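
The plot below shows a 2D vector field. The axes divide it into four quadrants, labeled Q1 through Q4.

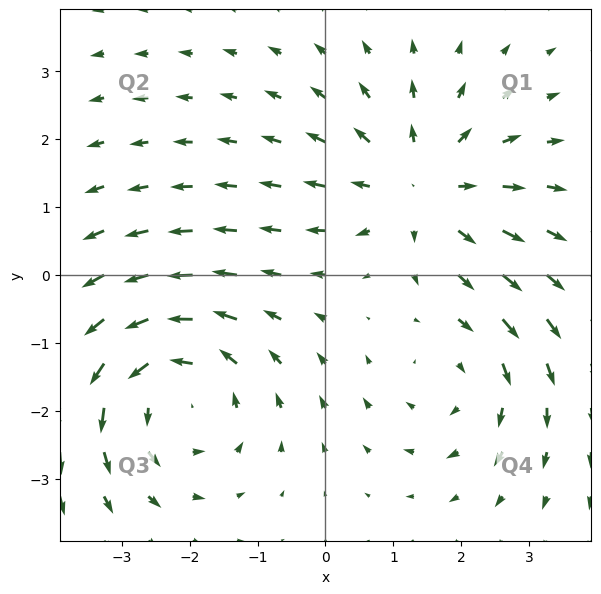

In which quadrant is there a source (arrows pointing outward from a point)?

Q1

The source sits at approximately (1.4, 1.3), which lies in quadrant Q1. The divergence there is about +3, positive as expected for a source.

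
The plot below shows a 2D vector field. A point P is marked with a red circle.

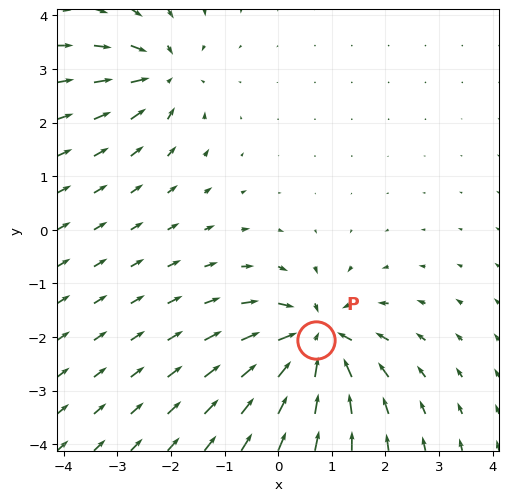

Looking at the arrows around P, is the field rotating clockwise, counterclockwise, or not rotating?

Near P at (0.7, -2.1) the arrows show no circulation. The curl there is ≈0.

not rotating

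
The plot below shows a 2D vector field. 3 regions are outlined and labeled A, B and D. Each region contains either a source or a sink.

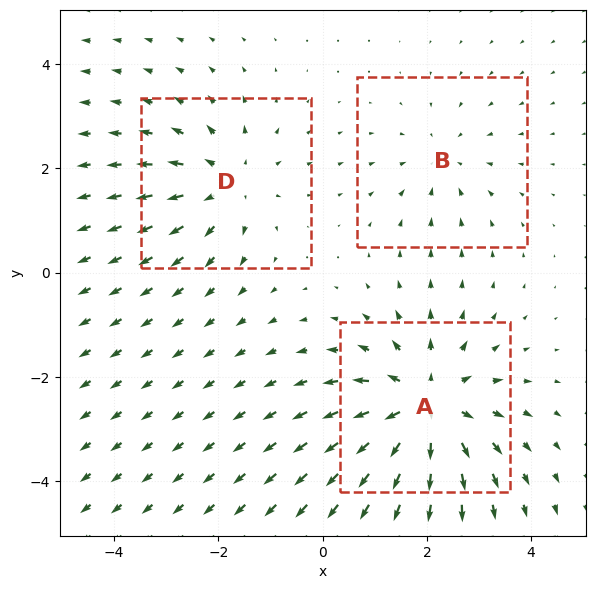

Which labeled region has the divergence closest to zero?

B

Divergence at each region's feature centre — A: about +5, B: about -2, D: about +3. Region B is closest to zero.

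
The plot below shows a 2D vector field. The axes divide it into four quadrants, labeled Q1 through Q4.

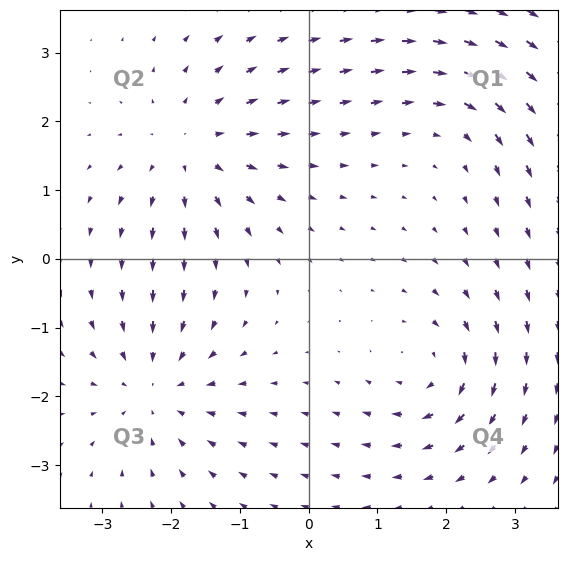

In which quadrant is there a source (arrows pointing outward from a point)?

The source sits at approximately (-1.7, 1.6), which lies in quadrant Q2. The divergence there is about +4, positive as expected for a source.

Q2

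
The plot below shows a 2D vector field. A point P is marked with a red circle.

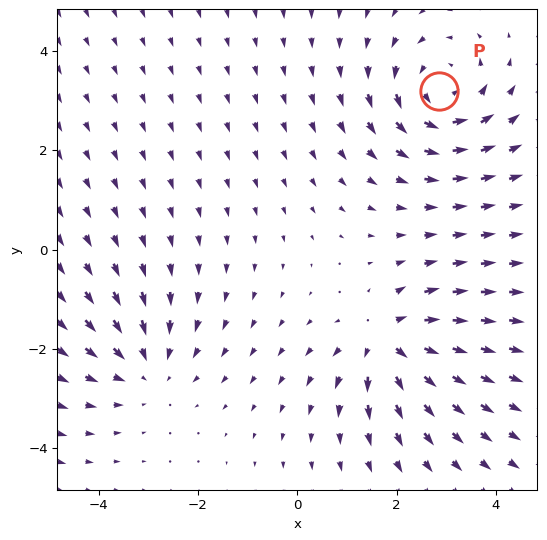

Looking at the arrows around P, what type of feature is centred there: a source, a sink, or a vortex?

vortex

At P (2.9, 3.2) the arrows circulate counterclockwise. Divergence ≈0, curl about +4 — near-zero divergence with nonzero curl is a vortex.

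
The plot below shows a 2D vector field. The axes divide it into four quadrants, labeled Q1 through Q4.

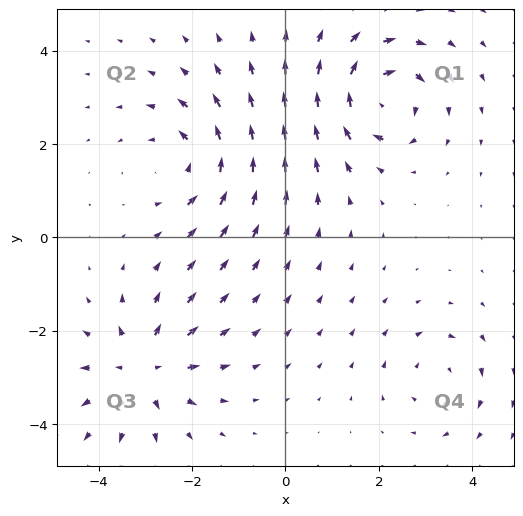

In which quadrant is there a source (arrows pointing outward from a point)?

Q3

The source sits at approximately (-3.1, -2.8), which lies in quadrant Q3. The divergence there is about +5, positive as expected for a source.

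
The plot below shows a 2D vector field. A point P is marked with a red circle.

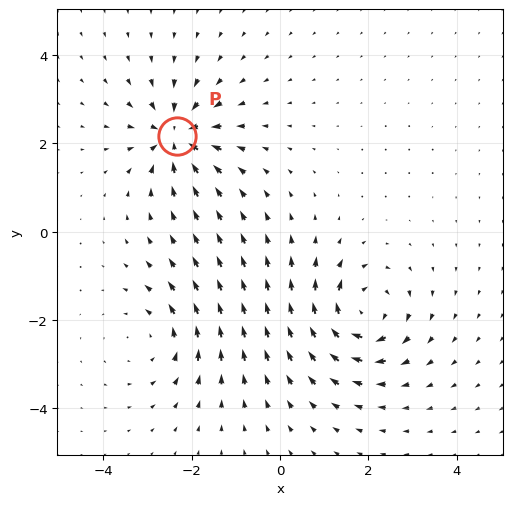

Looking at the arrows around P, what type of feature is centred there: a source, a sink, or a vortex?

sink

At P (-2.3, 2.2) the arrows converge inward. Divergence about -6, curl ≈0 — negative divergence with near-zero curl is a sink.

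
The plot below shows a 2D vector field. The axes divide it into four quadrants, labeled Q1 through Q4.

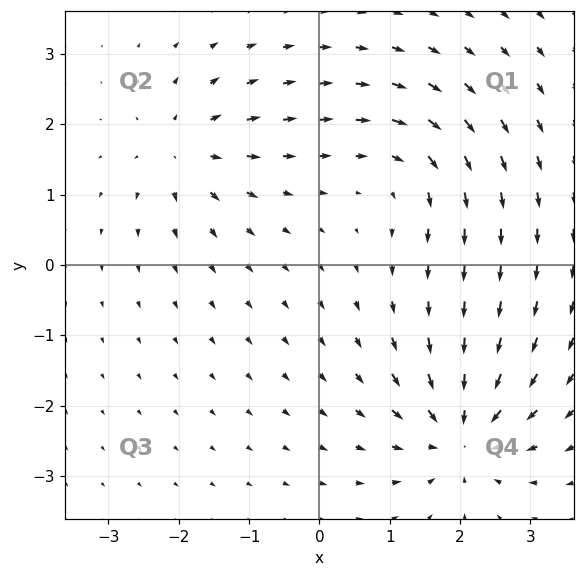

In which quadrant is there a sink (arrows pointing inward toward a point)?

The sink sits at approximately (2.0, -2.4), which lies in quadrant Q4. The divergence there is about -6, negative as expected for a sink.

Q4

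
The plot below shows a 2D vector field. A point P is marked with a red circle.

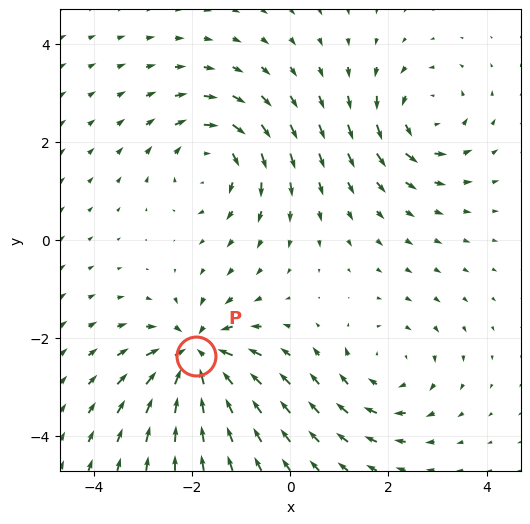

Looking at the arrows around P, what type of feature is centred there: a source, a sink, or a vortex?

sink

At P (-1.9, -2.4) the arrows converge inward. Divergence about -7, curl ≈0 — negative divergence with near-zero curl is a sink.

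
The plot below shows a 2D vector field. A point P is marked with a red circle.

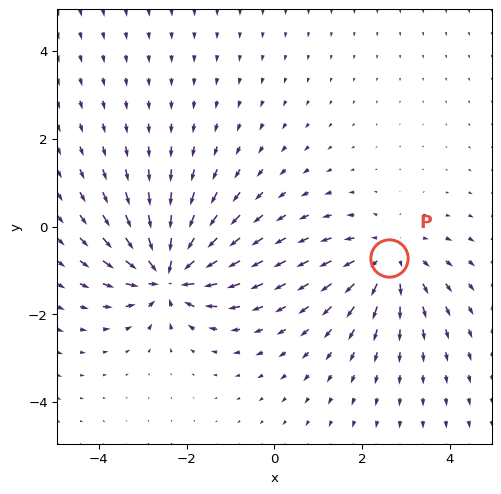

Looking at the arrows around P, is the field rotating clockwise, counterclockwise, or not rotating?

Near P at (2.6, -0.7) the arrows show no circulation. The curl there is ≈0.

not rotating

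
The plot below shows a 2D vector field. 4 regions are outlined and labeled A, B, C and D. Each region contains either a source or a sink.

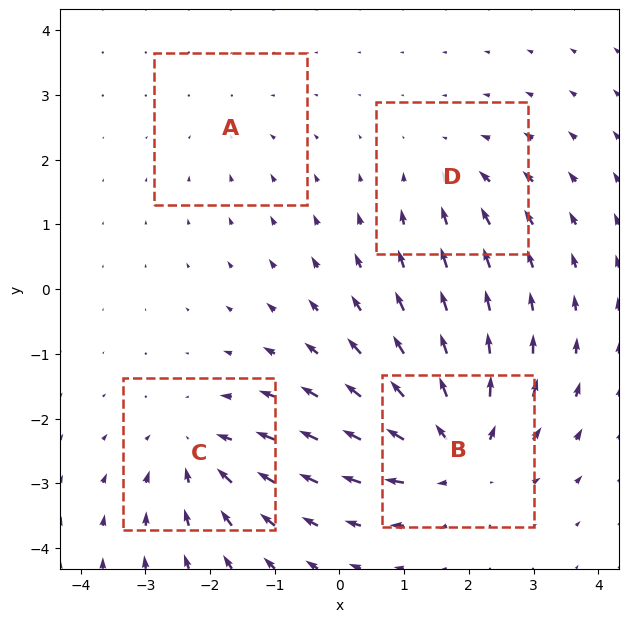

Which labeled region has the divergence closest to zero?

Divergence at each region's feature centre — A: about -2, B: about +7, C: about -5, D: about -3. Region A is closest to zero.

A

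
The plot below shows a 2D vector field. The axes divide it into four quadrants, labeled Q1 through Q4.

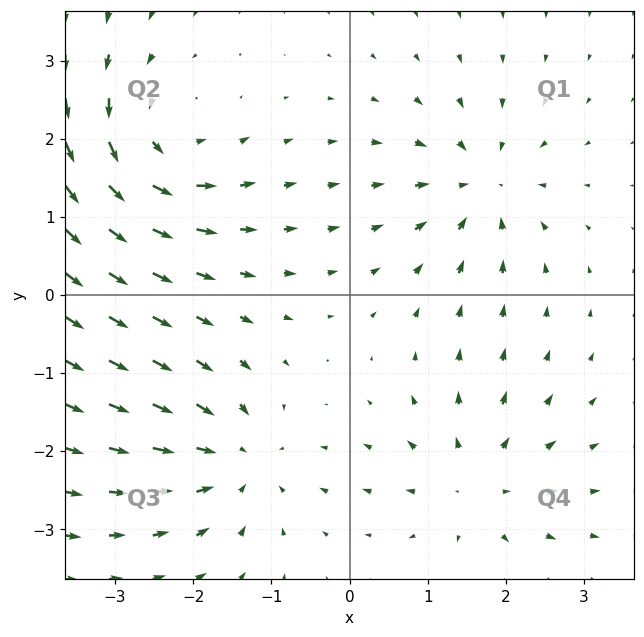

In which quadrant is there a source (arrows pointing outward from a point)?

The source sits at approximately (1.6, -2.4), which lies in quadrant Q4. The divergence there is about +4, positive as expected for a source.

Q4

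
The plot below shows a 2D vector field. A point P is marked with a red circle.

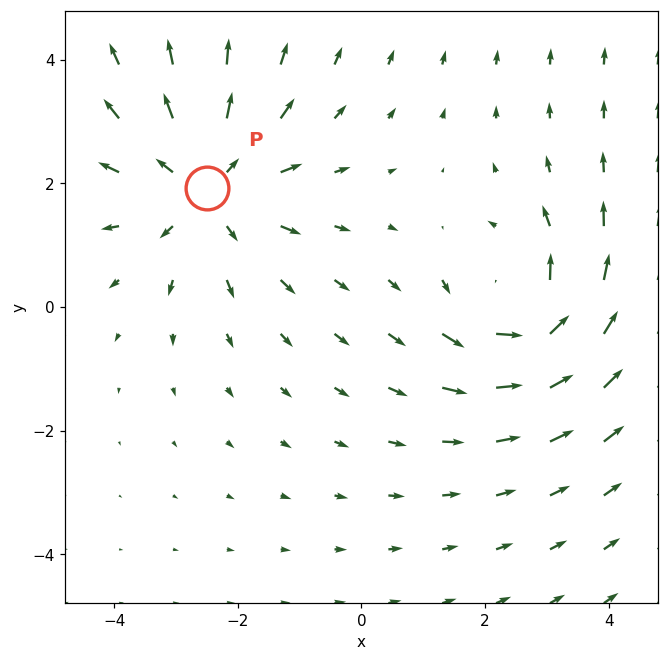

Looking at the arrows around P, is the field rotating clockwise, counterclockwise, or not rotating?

Near P at (-2.5, 1.9) the arrows show no circulation. The curl there is ≈0.

not rotating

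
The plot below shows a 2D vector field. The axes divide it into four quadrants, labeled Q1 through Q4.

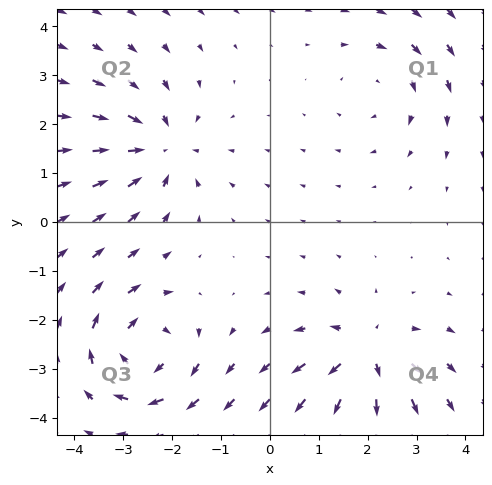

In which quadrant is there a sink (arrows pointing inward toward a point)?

The sink sits at approximately (-2.2, 1.5), which lies in quadrant Q2. The divergence there is about -5, negative as expected for a sink.

Q2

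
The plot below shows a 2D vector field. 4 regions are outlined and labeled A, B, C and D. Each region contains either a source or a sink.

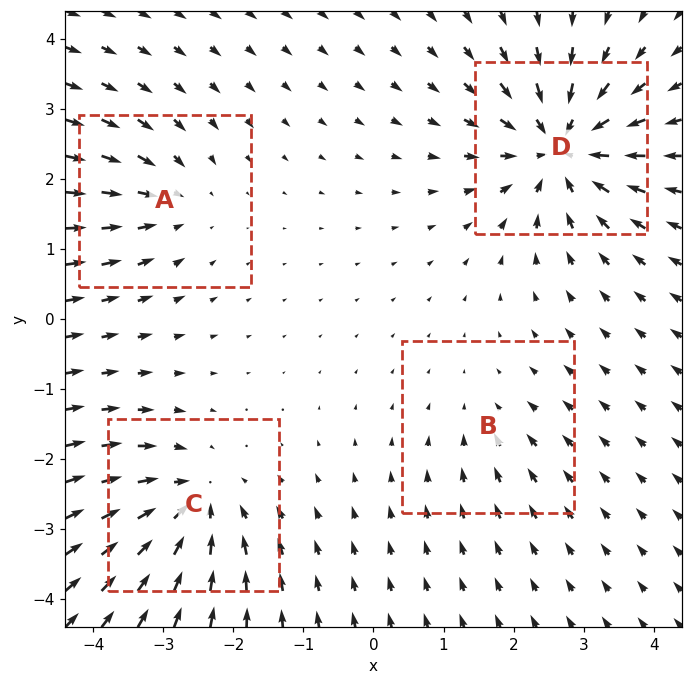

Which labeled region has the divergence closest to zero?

B

Divergence at each region's feature centre — A: about -4, B: about -2, C: about -6, D: about -8. Region B is closest to zero.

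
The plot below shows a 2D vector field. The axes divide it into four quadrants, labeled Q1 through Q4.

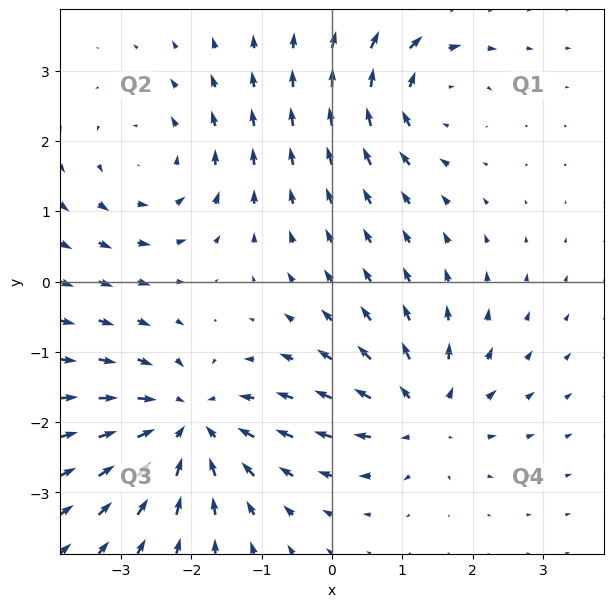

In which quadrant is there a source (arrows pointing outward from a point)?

The source sits at approximately (1.3, -1.9), which lies in quadrant Q4. The divergence there is about +5, positive as expected for a source.

Q4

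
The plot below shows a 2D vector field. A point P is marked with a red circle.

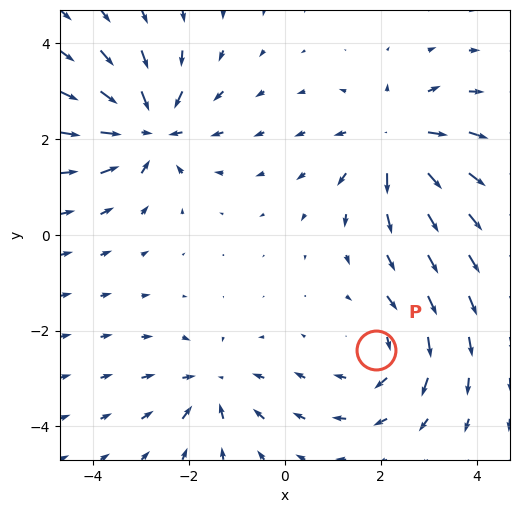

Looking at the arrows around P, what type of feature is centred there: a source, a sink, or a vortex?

At P (1.9, -2.4) the arrows circulate clockwise. Divergence ≈0, curl about -3 — near-zero divergence with nonzero curl is a vortex.

vortex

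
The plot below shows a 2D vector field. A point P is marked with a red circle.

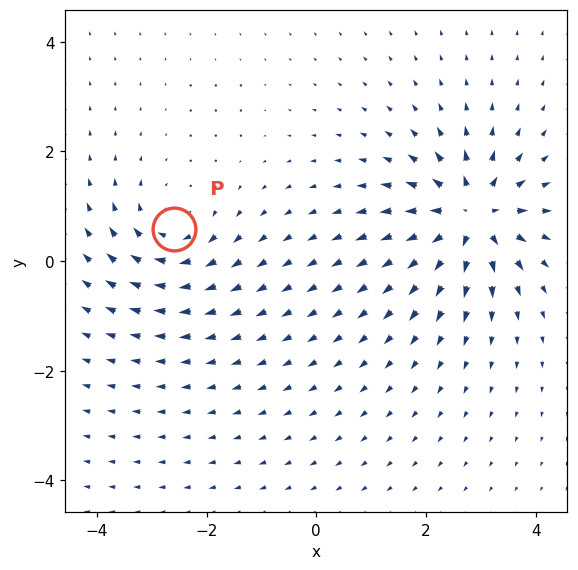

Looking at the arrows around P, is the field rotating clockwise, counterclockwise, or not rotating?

Near P at (-2.6, 0.6) the arrows circulate clockwise. The curl (z-component) there is about -4; negative curl means clockwise rotation.

clockwise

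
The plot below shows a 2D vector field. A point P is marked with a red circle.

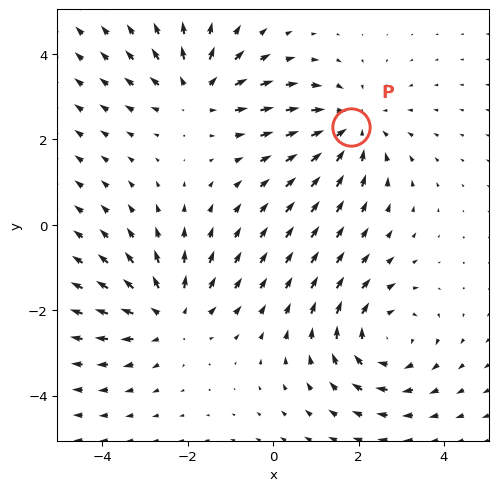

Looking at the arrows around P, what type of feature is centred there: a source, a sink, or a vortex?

At P (1.8, 2.3) the arrows converge inward. Divergence about -4, curl ≈0 — negative divergence with near-zero curl is a sink.

sink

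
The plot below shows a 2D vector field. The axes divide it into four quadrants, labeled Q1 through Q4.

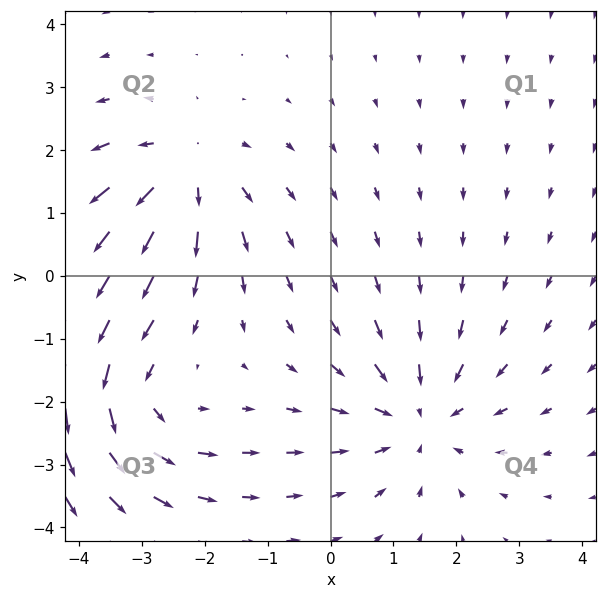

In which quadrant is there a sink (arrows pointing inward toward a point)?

Q4

The sink sits at approximately (1.4, -2.2), which lies in quadrant Q4. The divergence there is about -3, negative as expected for a sink.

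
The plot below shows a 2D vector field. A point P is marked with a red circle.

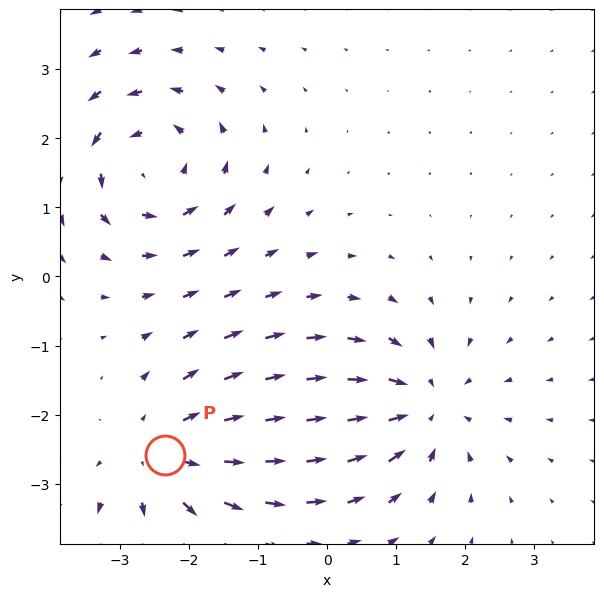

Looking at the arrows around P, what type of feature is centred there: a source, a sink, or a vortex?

At P (-2.3, -2.6) the arrows spread outward. Divergence about +3, curl ≈0 — positive divergence with near-zero curl is a source.

source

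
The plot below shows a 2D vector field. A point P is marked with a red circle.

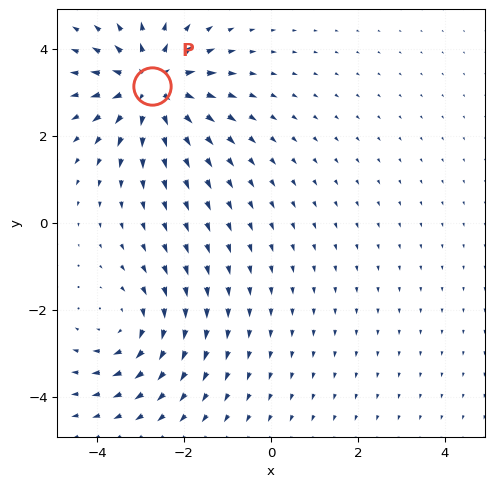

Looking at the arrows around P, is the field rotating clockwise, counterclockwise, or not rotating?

not rotating

Near P at (-2.7, 3.2) the arrows show no circulation. The curl there is ≈0.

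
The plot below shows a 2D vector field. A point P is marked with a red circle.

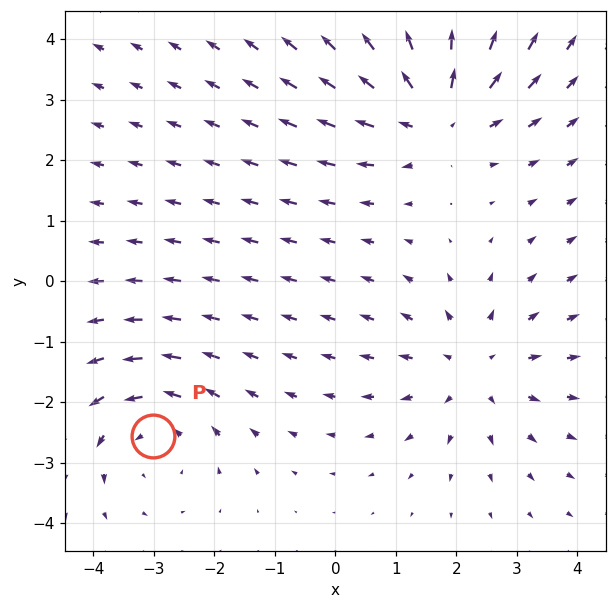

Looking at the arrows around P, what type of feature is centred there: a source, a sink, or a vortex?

vortex

At P (-3.0, -2.6) the arrows circulate counterclockwise. Divergence ≈0, curl about +3 — near-zero divergence with nonzero curl is a vortex.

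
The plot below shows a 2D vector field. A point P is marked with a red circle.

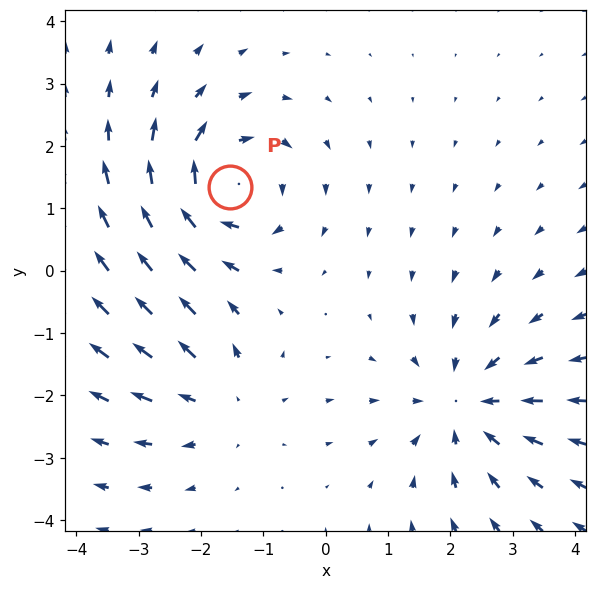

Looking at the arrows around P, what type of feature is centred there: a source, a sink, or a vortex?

vortex

At P (-1.5, 1.3) the arrows circulate clockwise. Divergence ≈0, curl about -5 — near-zero divergence with nonzero curl is a vortex.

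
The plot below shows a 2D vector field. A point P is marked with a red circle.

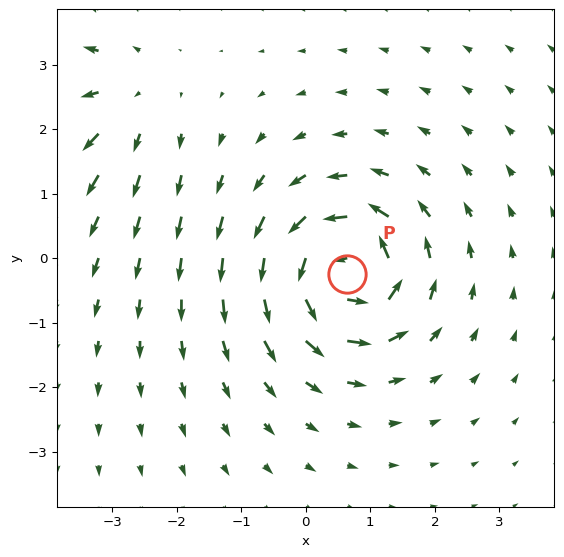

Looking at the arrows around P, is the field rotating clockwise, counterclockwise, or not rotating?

counterclockwise

Near P at (0.6, -0.2) the arrows circulate counterclockwise. The curl (z-component) there is about +7; positive curl means counterclockwise rotation.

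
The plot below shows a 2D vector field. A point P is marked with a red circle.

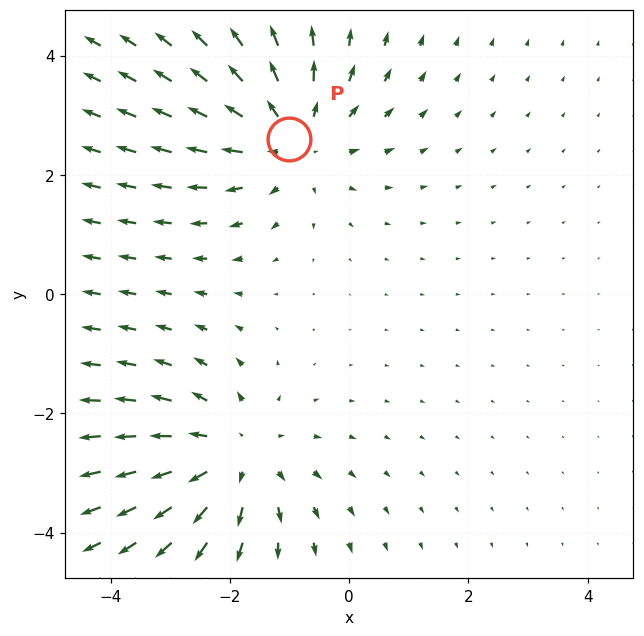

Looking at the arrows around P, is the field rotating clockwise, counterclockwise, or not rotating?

Near P at (-1.0, 2.6) the arrows show no circulation. The curl there is ≈0.

not rotating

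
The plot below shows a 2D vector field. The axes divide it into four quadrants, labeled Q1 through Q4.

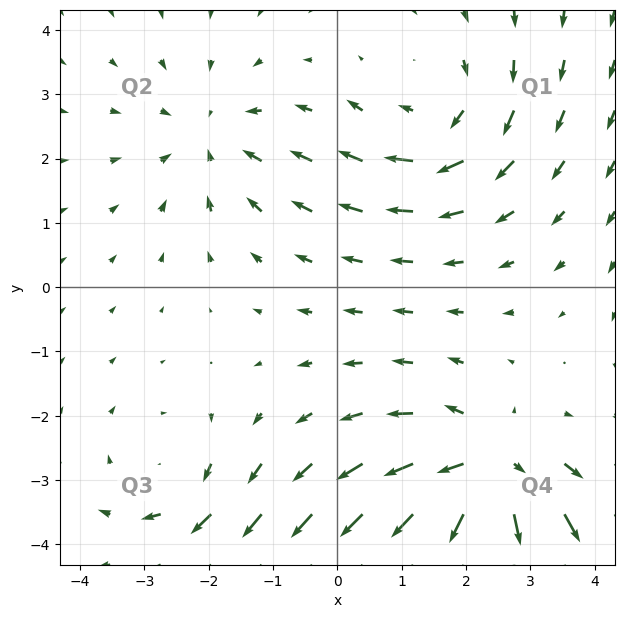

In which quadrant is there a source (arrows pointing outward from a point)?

The source sits at approximately (2.4, -2.9), which lies in quadrant Q4. The divergence there is about +5, positive as expected for a source.

Q4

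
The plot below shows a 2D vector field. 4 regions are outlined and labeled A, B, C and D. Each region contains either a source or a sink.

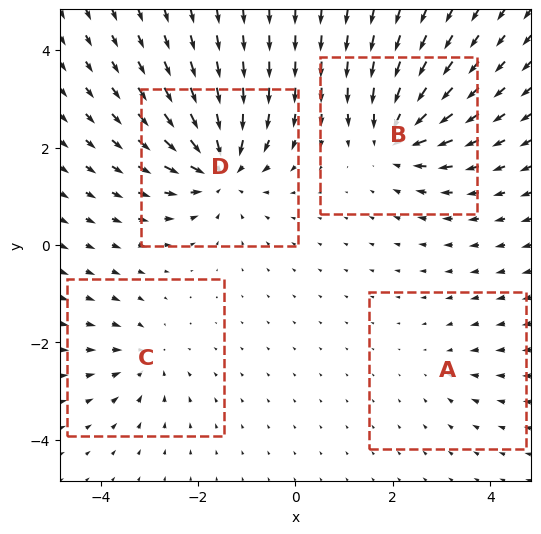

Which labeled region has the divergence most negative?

D

Divergence at each region's feature centre — A: about -2, B: about -6, C: about -4, D: about -7. Region D is most negative.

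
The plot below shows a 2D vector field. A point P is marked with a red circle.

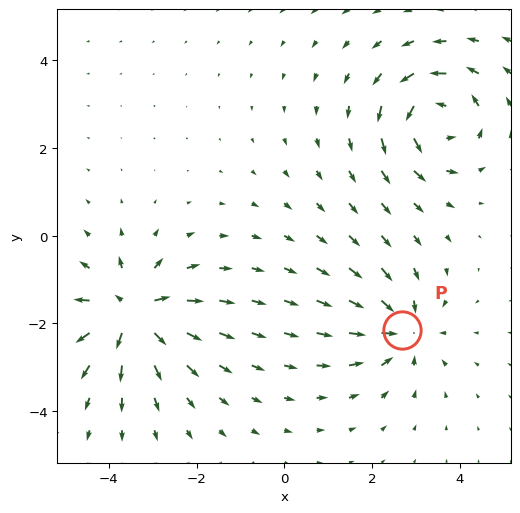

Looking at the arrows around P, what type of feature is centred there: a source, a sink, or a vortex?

sink

At P (2.7, -2.2) the arrows converge inward. Divergence about -4, curl ≈0 — negative divergence with near-zero curl is a sink.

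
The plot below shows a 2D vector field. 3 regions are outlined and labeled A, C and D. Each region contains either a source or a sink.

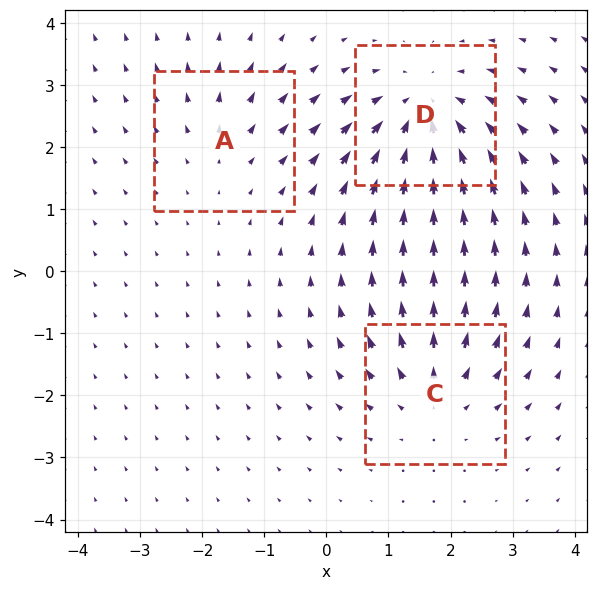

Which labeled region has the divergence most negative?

D

Divergence at each region's feature centre — A: about +2, C: about +3, D: about -4. Region D is most negative.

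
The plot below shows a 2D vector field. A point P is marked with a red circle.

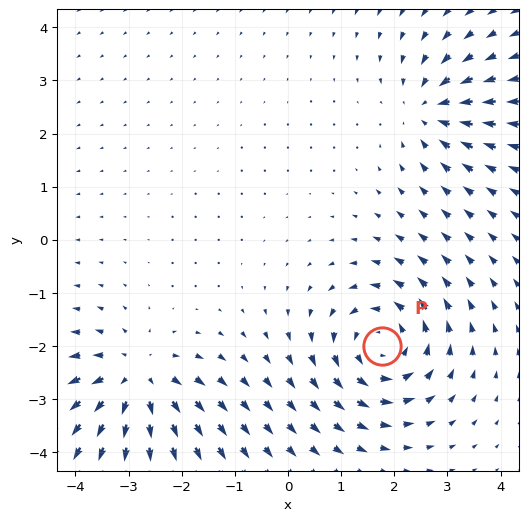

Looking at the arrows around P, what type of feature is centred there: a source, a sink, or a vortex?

vortex

At P (1.8, -2.0) the arrows circulate counterclockwise. Divergence ≈0, curl about +5 — near-zero divergence with nonzero curl is a vortex.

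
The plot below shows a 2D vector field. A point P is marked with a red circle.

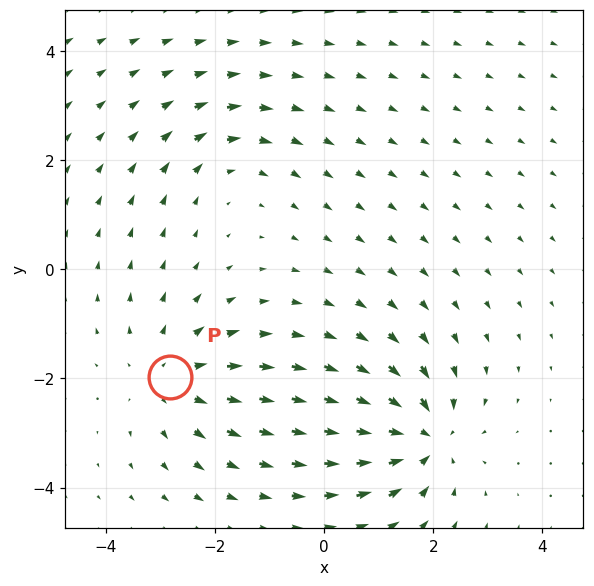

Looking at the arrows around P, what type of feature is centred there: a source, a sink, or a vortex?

source

At P (-2.8, -2.0) the arrows spread outward. Divergence about +4, curl ≈0 — positive divergence with near-zero curl is a source.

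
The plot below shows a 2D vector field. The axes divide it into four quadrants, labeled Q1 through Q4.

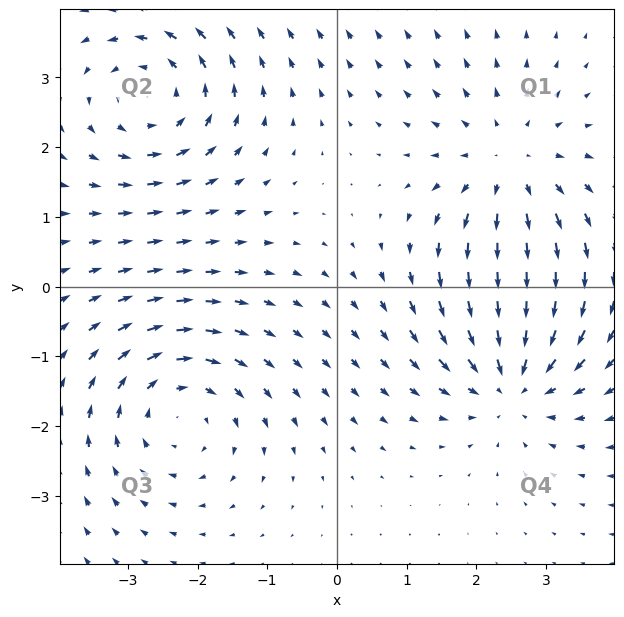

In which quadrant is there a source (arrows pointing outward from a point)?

Q1

The source sits at approximately (2.5, 1.7), which lies in quadrant Q1. The divergence there is about +4, positive as expected for a source.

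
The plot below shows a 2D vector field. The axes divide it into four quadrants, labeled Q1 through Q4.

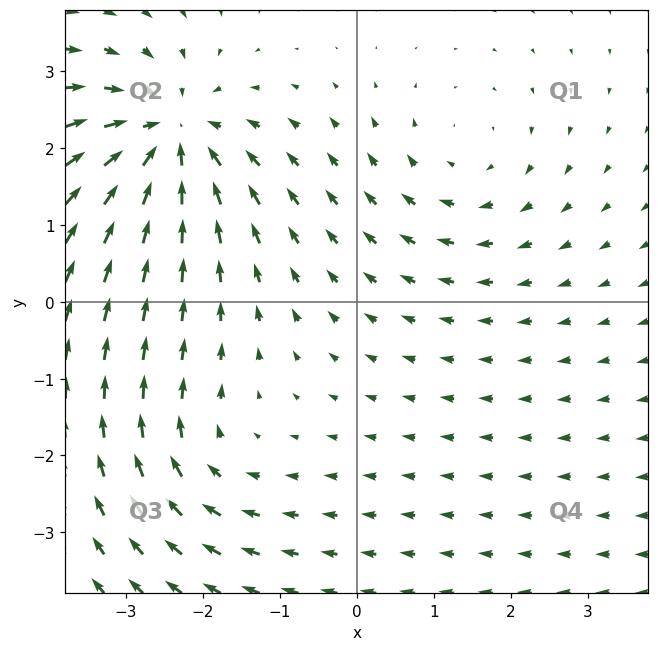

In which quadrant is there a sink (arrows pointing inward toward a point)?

The sink sits at approximately (-2.4, 2.1), which lies in quadrant Q2. The divergence there is about -5, negative as expected for a sink.

Q2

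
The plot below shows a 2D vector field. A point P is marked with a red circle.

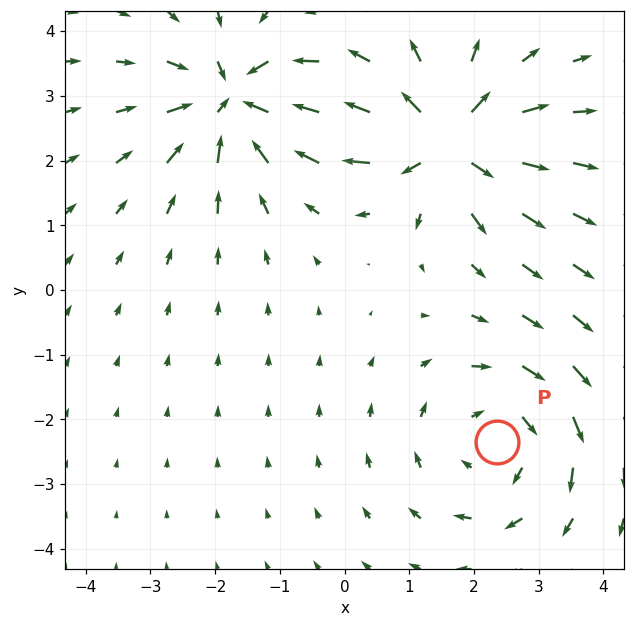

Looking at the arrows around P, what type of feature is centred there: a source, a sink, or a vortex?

At P (2.4, -2.4) the arrows circulate clockwise. Divergence ≈0, curl about -4 — near-zero divergence with nonzero curl is a vortex.

vortex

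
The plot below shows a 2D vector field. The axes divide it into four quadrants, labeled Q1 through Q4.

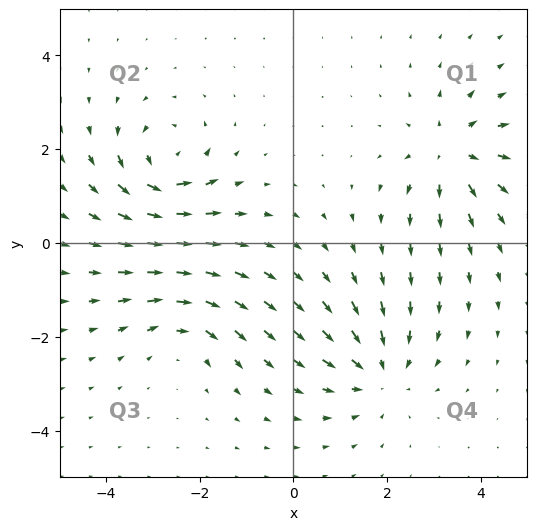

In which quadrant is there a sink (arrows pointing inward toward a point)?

Q4

The sink sits at approximately (1.8, -2.8), which lies in quadrant Q4. The divergence there is about -4, negative as expected for a sink.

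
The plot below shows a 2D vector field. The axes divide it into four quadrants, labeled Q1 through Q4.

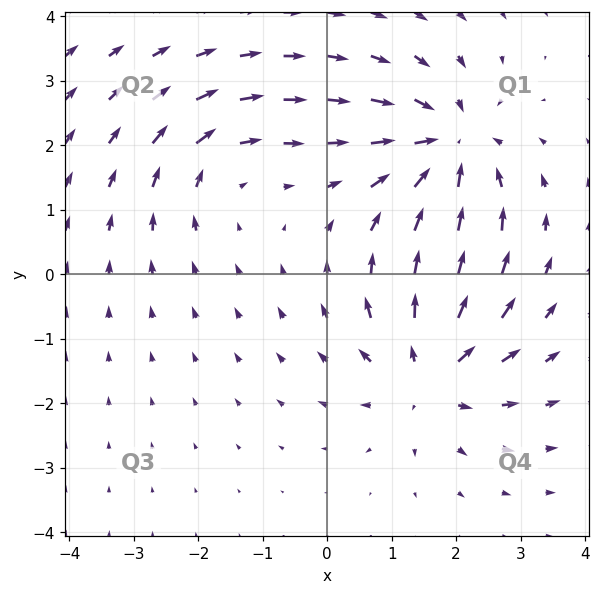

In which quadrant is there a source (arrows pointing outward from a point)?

The source sits at approximately (1.6, -1.5), which lies in quadrant Q4. The divergence there is about +5, positive as expected for a source.

Q4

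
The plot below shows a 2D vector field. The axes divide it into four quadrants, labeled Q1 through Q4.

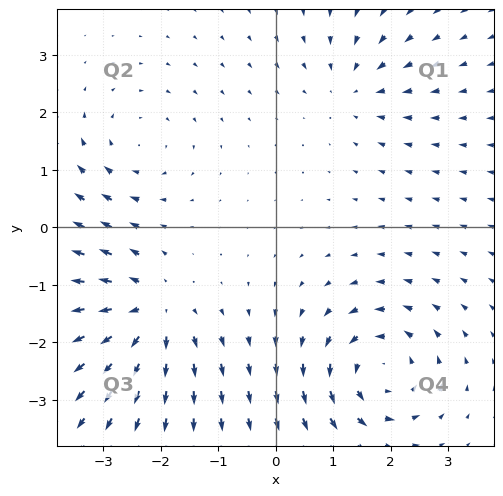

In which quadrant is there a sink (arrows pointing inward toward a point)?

Q1

The sink sits at approximately (1.3, 2.4), which lies in quadrant Q1. The divergence there is about -3, negative as expected for a sink.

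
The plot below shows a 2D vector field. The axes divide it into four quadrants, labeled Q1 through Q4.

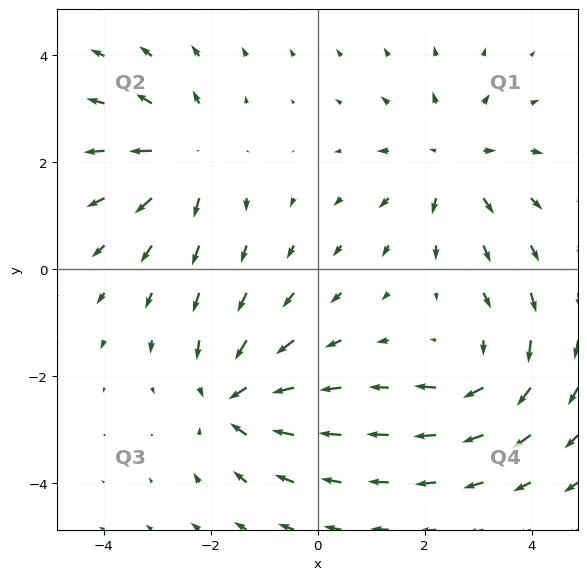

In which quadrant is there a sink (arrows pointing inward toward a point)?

The sink sits at approximately (-1.6, -2.5), which lies in quadrant Q3. The divergence there is about -5, negative as expected for a sink.

Q3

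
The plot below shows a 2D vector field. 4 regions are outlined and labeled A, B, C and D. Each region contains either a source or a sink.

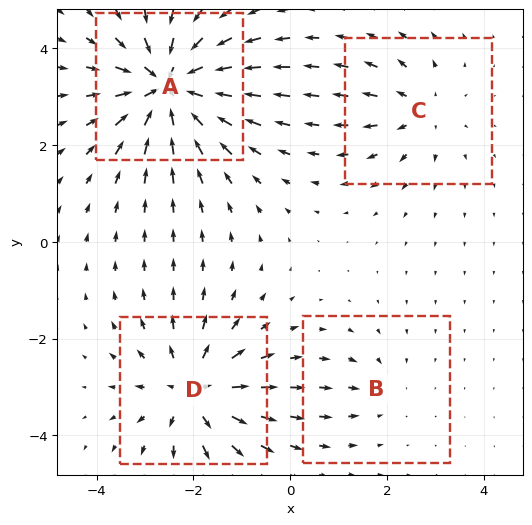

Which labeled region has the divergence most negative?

Divergence at each region's feature centre — A: about -8, B: about -2, C: about +3, D: about +5. Region A is most negative.

A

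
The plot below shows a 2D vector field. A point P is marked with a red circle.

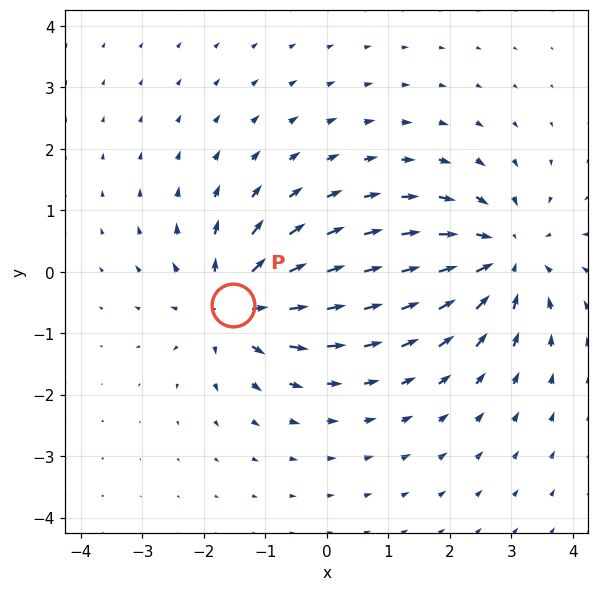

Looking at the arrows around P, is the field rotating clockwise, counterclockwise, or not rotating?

not rotating

Near P at (-1.5, -0.5) the arrows show no circulation. The curl there is ≈0.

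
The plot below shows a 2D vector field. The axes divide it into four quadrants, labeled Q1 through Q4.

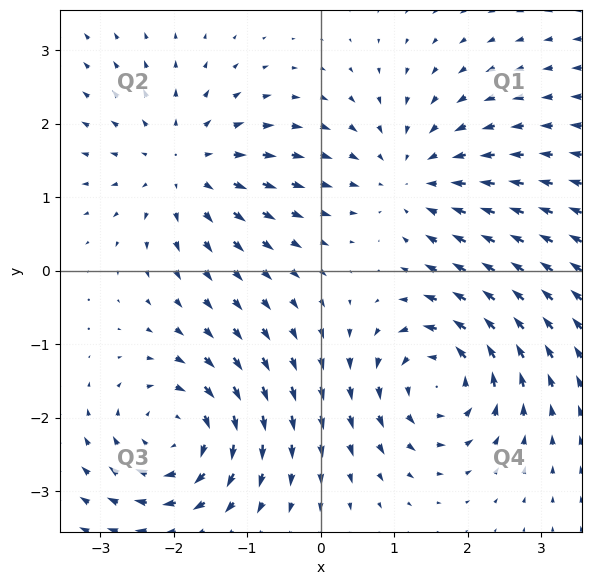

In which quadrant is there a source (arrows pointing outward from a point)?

The source sits at approximately (-1.8, 1.4), which lies in quadrant Q2. The divergence there is about +4, positive as expected for a source.

Q2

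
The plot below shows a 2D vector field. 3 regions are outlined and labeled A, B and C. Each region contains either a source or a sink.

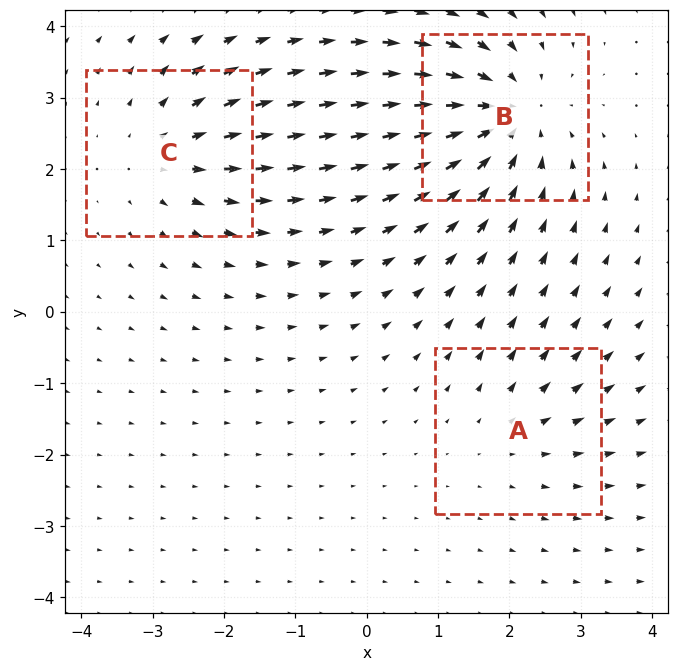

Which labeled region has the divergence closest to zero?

Divergence at each region's feature centre — A: about +2, B: about -5, C: about +3. Region A is closest to zero.

A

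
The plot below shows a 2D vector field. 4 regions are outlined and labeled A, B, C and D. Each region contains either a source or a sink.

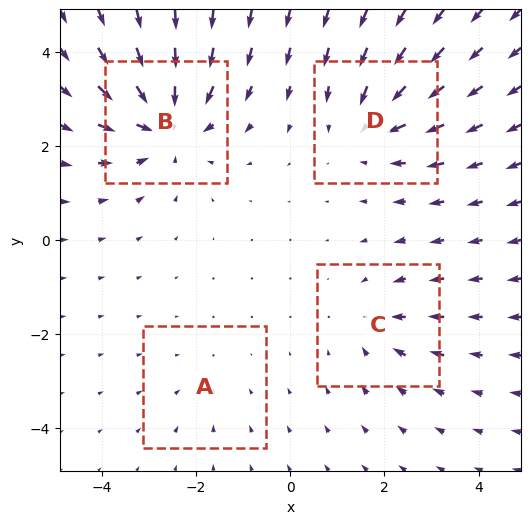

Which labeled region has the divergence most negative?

B

Divergence at each region's feature centre — A: about -2, B: about -6, C: about -3, D: about -4. Region B is most negative.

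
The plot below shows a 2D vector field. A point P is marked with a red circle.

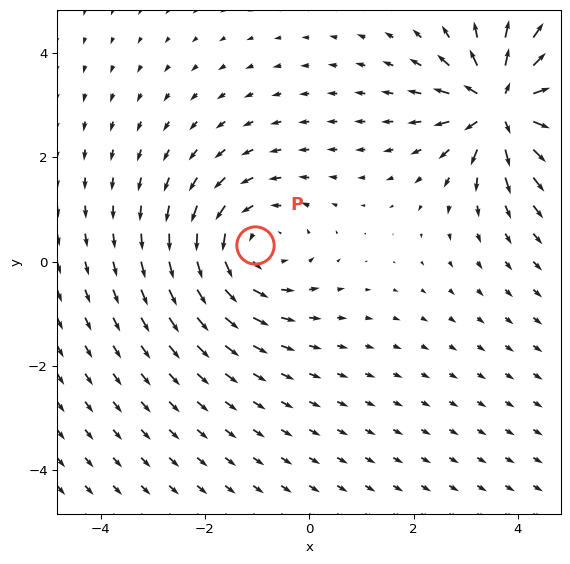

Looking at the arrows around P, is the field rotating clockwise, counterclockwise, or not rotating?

Near P at (-1.0, 0.3) the arrows circulate counterclockwise. The curl (z-component) there is about +2; positive curl means counterclockwise rotation.

counterclockwise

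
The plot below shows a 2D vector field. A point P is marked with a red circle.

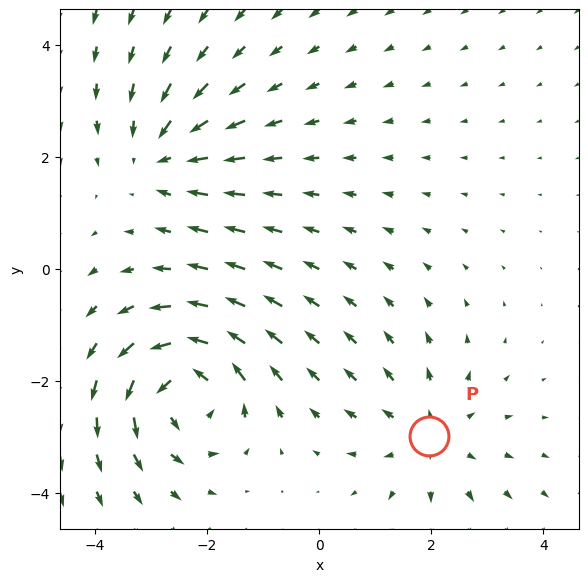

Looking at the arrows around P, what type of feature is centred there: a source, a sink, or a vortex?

source

At P (2.0, -3.0) the arrows spread outward. Divergence about +2, curl ≈0 — positive divergence with near-zero curl is a source.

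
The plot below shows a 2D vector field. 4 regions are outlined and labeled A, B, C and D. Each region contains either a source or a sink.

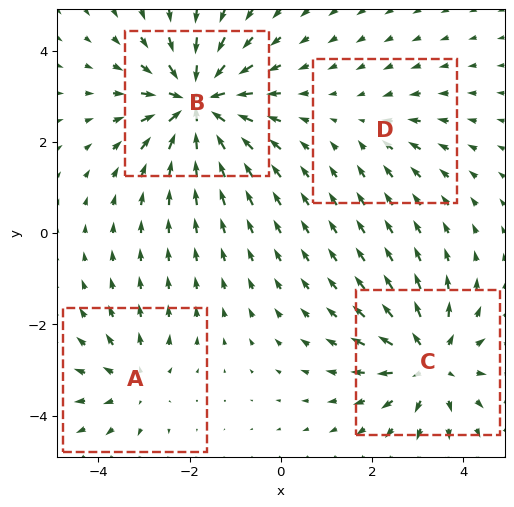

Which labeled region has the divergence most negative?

B

Divergence at each region's feature centre — A: about +3, B: about -7, C: about +5, D: about -2. Region B is most negative.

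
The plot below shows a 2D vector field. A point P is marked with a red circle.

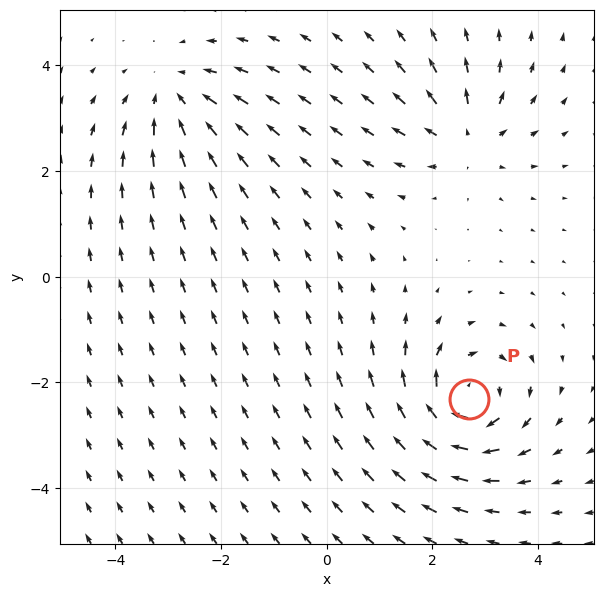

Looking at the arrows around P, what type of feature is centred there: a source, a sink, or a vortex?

vortex

At P (2.7, -2.3) the arrows circulate clockwise. Divergence ≈0, curl about -7 — near-zero divergence with nonzero curl is a vortex.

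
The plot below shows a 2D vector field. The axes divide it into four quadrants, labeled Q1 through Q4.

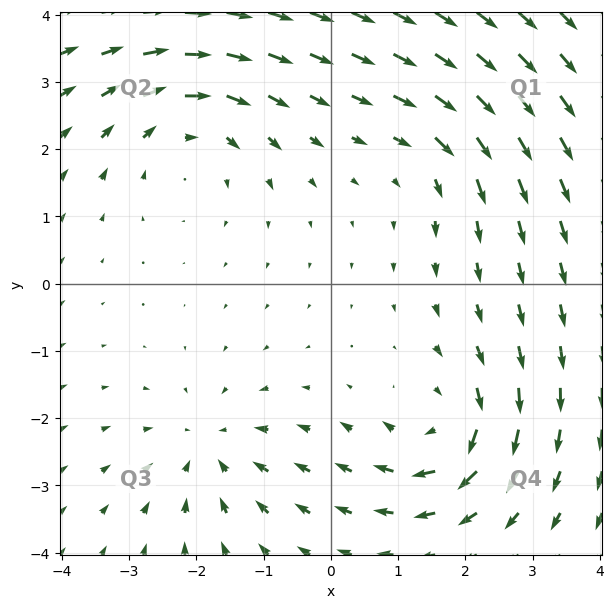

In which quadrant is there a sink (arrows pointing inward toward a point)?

The sink sits at approximately (-1.8, -2.5), which lies in quadrant Q3. The divergence there is about -3, negative as expected for a sink.

Q3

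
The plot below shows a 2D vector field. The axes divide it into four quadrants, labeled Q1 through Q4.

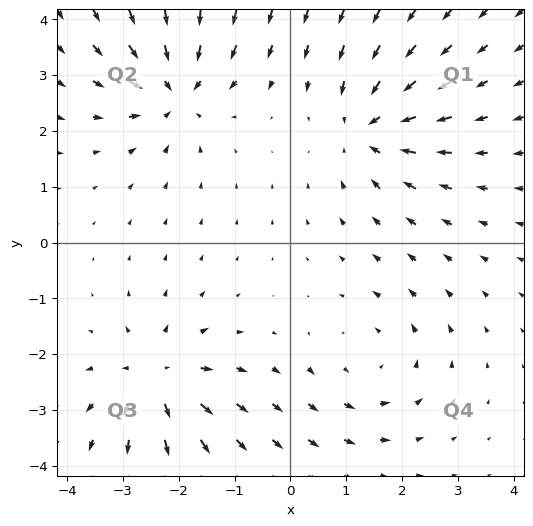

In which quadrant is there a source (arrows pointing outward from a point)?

Q3

The source sits at approximately (-2.4, -2.5), which lies in quadrant Q3. The divergence there is about +4, positive as expected for a source.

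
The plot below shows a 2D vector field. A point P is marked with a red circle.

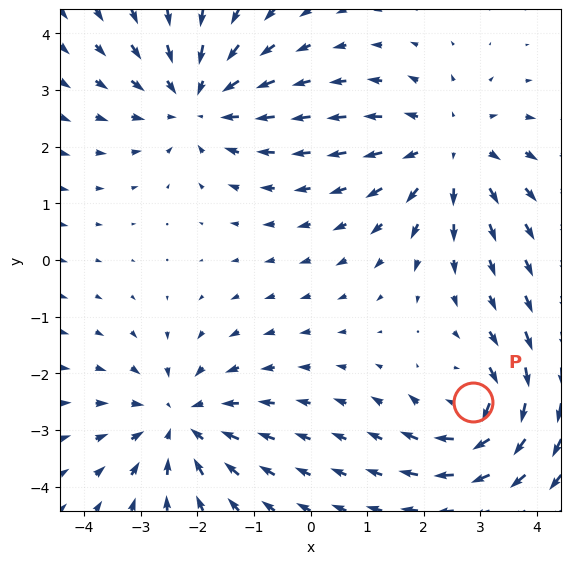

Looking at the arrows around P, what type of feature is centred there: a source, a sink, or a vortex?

vortex

At P (2.9, -2.5) the arrows circulate clockwise. Divergence ≈0, curl about -5 — near-zero divergence with nonzero curl is a vortex.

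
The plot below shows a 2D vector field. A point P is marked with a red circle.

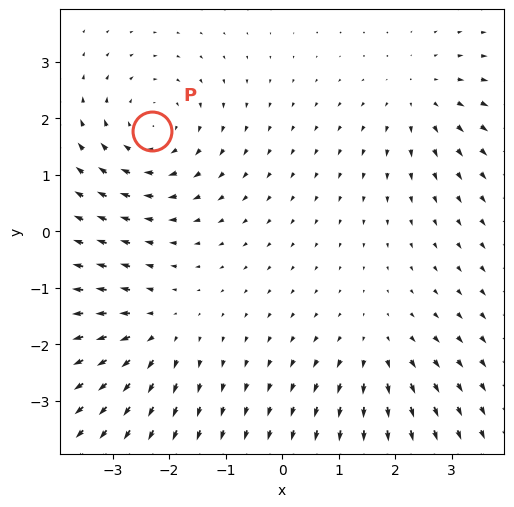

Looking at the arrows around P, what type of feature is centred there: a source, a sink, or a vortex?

vortex

At P (-2.3, 1.8) the arrows circulate clockwise. Divergence ≈0, curl about -4 — near-zero divergence with nonzero curl is a vortex.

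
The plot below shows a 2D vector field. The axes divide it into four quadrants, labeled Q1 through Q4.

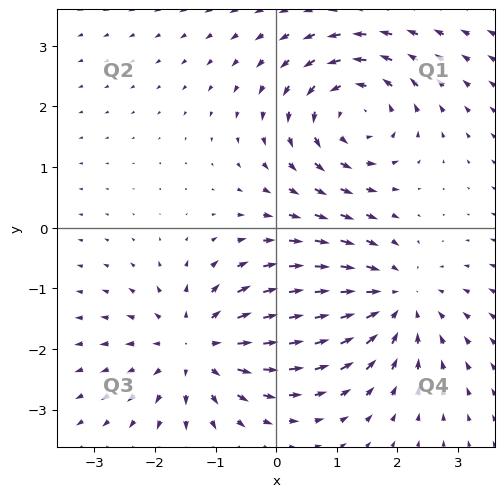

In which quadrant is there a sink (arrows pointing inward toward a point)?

Q4

The sink sits at approximately (1.9, -1.2), which lies in quadrant Q4. The divergence there is about -4, negative as expected for a sink.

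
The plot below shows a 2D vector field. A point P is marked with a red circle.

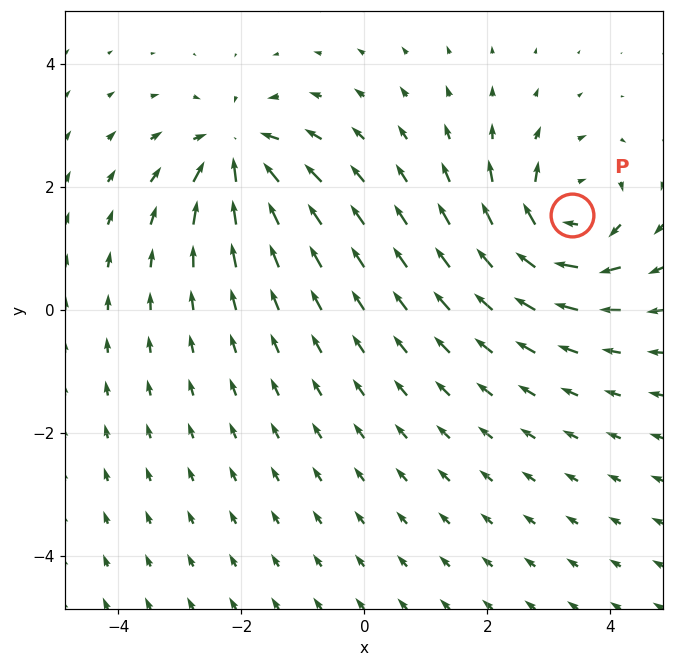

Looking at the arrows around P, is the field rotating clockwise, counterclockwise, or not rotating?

clockwise

Near P at (3.4, 1.5) the arrows circulate clockwise. The curl (z-component) there is about -5; negative curl means clockwise rotation.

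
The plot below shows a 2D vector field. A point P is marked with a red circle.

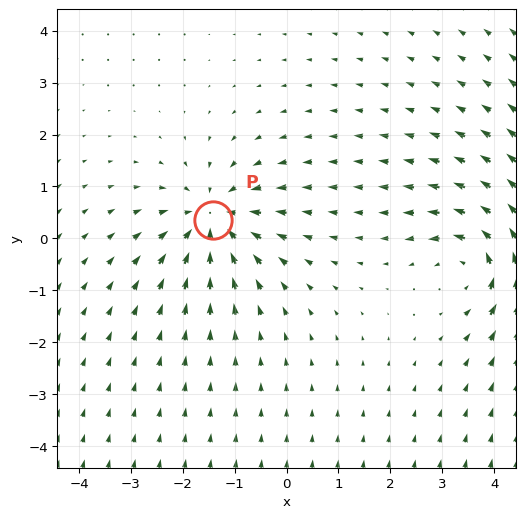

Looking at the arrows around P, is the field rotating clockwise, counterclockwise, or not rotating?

Near P at (-1.4, 0.4) the arrows show no circulation. The curl there is ≈0.

not rotating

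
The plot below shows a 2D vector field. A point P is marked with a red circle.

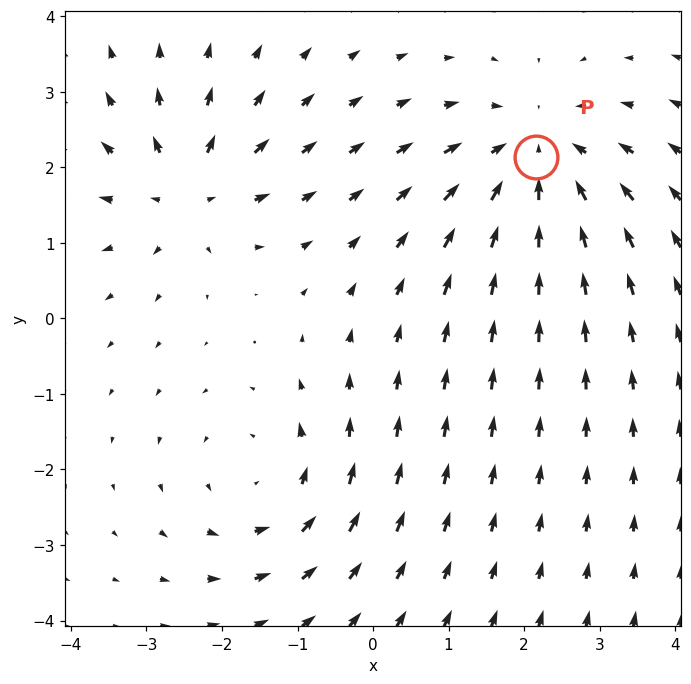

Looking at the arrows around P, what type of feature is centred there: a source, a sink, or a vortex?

At P (2.2, 2.1) the arrows converge inward. Divergence about -4, curl ≈0 — negative divergence with near-zero curl is a sink.

sink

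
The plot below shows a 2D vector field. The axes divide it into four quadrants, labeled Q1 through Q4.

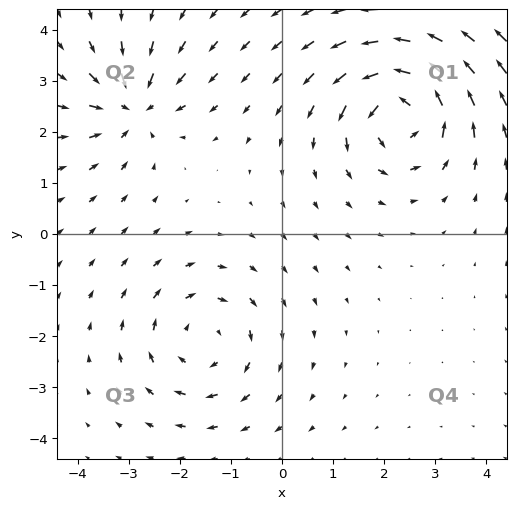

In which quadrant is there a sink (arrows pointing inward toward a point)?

The sink sits at approximately (-2.9, 2.5), which lies in quadrant Q2. The divergence there is about -4, negative as expected for a sink.

Q2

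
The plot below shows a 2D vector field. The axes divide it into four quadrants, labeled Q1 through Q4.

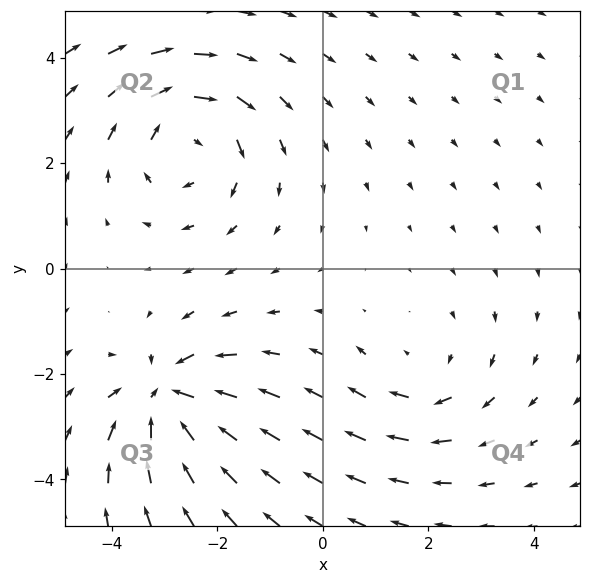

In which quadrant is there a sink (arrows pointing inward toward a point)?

The sink sits at approximately (-2.9, -2.4), which lies in quadrant Q3. The divergence there is about -6, negative as expected for a sink.

Q3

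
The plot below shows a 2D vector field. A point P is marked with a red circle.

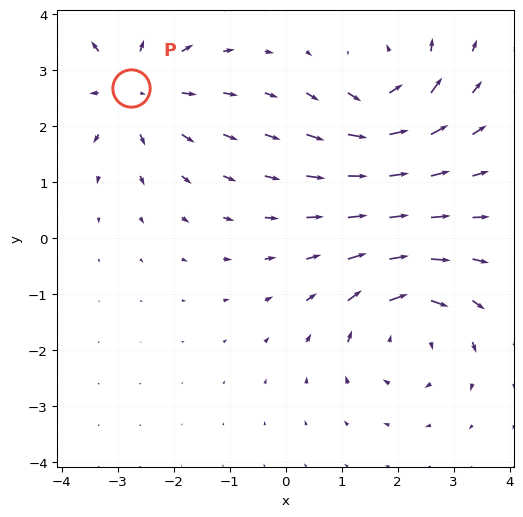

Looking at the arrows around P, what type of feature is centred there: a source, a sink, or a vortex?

source

At P (-2.8, 2.7) the arrows spread outward. Divergence about +4, curl ≈0 — positive divergence with near-zero curl is a source.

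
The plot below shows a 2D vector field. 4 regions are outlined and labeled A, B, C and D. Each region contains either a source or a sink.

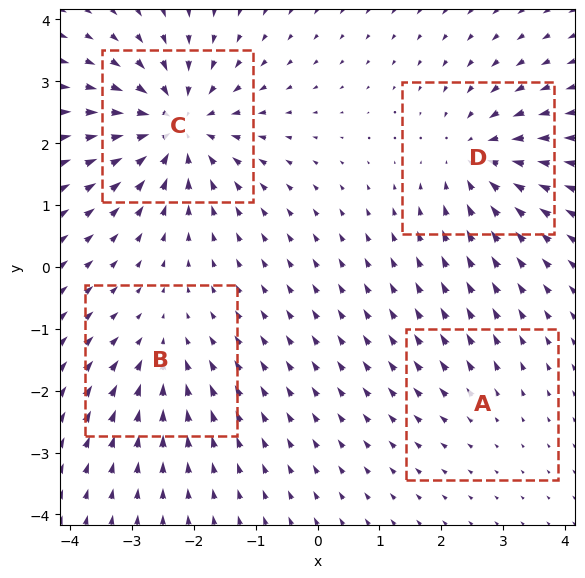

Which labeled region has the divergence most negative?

C

Divergence at each region's feature centre — A: about +2, B: about -4, C: about -8, D: about -5. Region C is most negative.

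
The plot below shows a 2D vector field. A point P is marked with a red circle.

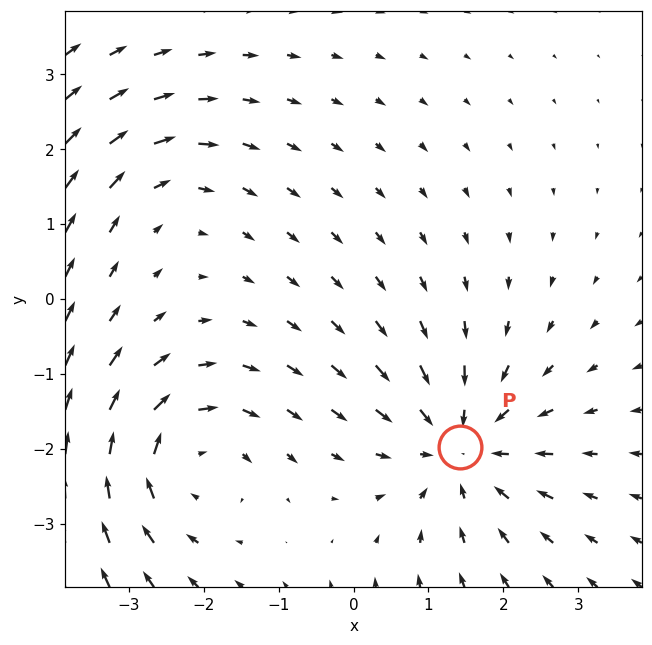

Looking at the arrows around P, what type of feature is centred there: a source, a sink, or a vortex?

At P (1.4, -2.0) the arrows converge inward. Divergence about -4, curl ≈0 — negative divergence with near-zero curl is a sink.

sink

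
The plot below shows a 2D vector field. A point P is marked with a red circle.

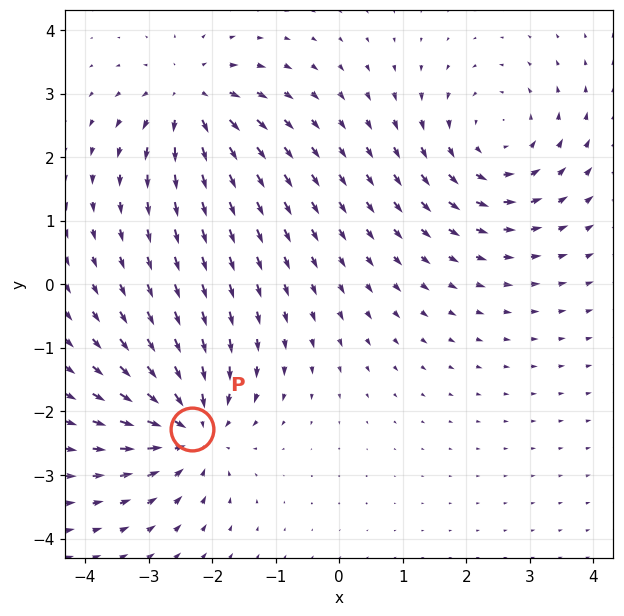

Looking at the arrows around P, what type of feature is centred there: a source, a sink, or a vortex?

sink

At P (-2.3, -2.3) the arrows converge inward. Divergence about -6, curl ≈0 — negative divergence with near-zero curl is a sink.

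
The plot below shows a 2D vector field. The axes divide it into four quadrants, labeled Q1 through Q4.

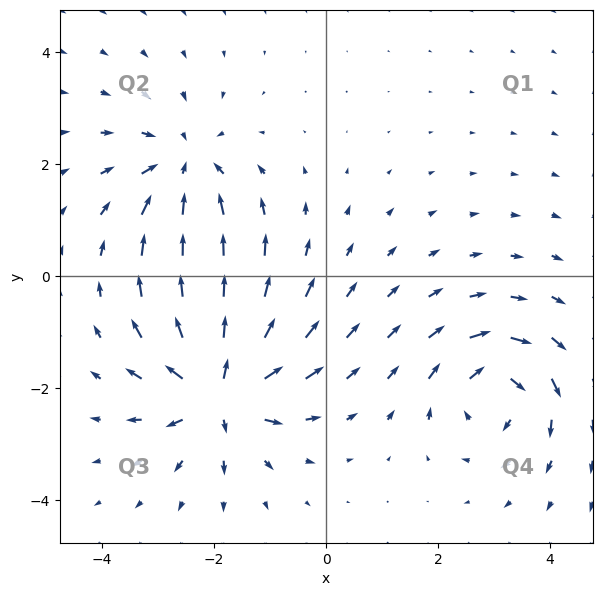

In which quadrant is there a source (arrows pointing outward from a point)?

Q3

The source sits at approximately (-1.9, -2.0), which lies in quadrant Q3. The divergence there is about +7, positive as expected for a source.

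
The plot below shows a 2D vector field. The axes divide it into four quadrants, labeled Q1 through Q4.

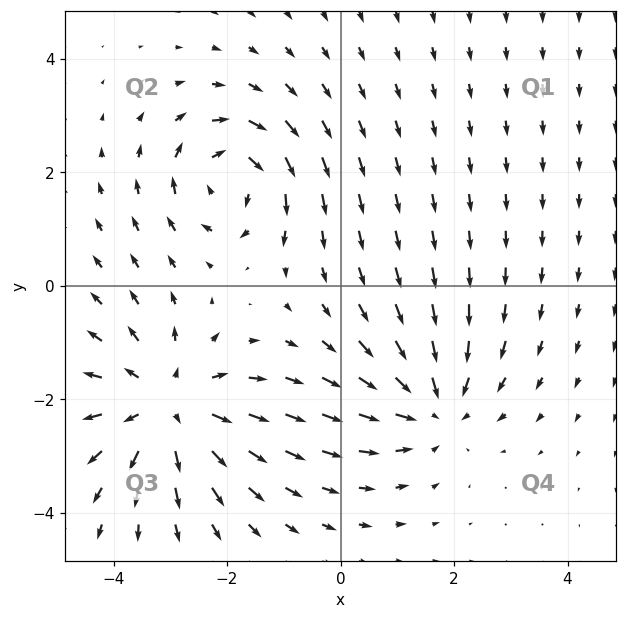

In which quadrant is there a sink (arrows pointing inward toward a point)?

The sink sits at approximately (1.6, -2.1), which lies in quadrant Q4. The divergence there is about -3, negative as expected for a sink.

Q4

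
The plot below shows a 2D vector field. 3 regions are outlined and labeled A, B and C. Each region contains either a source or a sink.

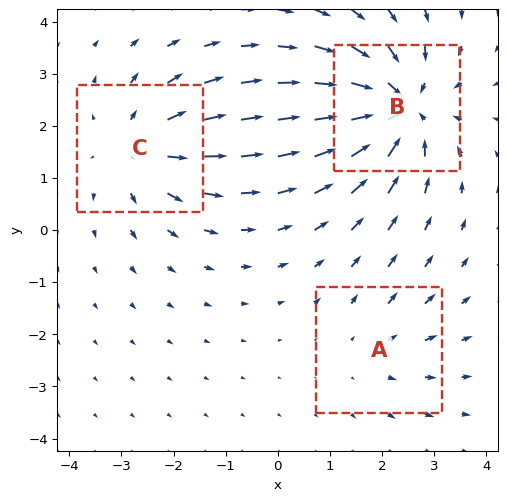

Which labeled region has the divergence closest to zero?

Divergence at each region's feature centre — A: about +2, B: about -5, C: about +3. Region A is closest to zero.

A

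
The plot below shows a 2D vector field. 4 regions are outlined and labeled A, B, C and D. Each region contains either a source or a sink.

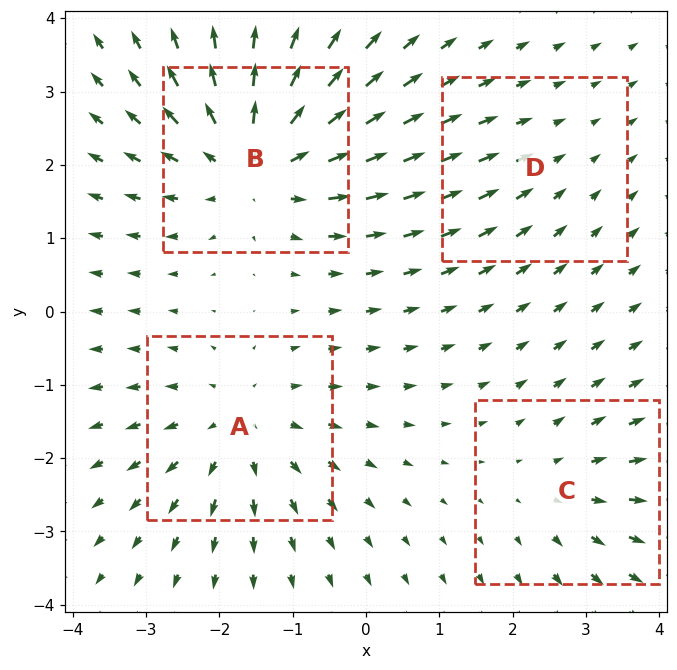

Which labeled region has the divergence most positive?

Divergence at each region's feature centre — A: about +4, B: about +6, C: about +3, D: about -2. Region B is most positive.

B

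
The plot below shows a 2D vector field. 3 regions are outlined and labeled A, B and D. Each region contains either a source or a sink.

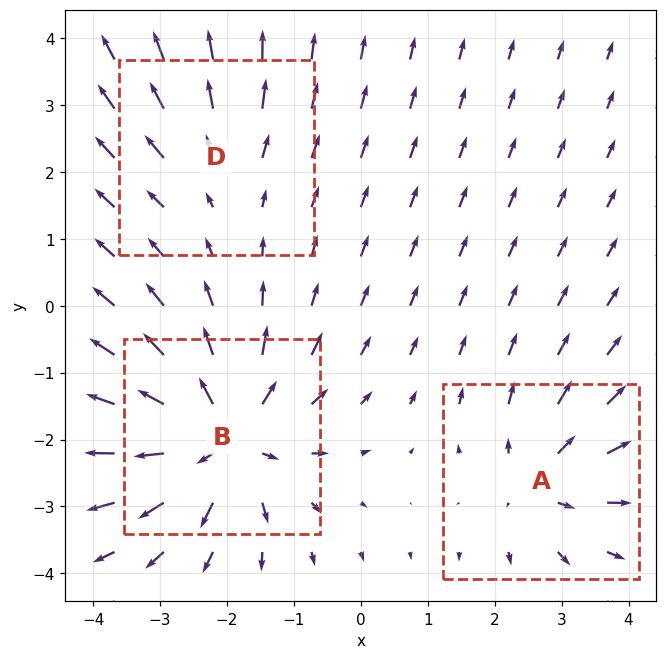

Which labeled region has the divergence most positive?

Divergence at each region's feature centre — A: about +3, B: about +6, D: about +2. Region B is most positive.

B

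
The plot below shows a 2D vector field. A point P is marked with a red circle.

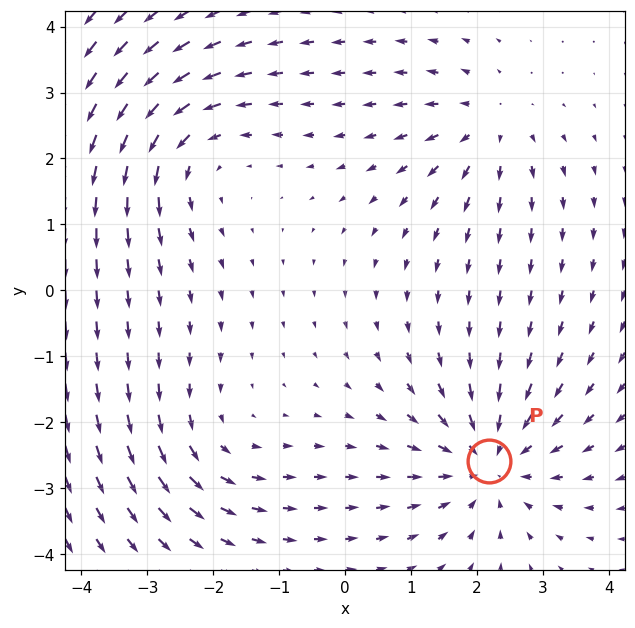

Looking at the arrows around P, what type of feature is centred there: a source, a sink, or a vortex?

sink

At P (2.2, -2.6) the arrows converge inward. Divergence about -4, curl ≈0 — negative divergence with near-zero curl is a sink.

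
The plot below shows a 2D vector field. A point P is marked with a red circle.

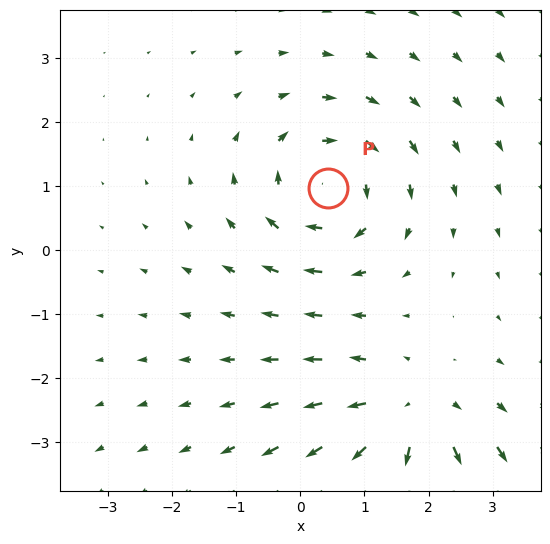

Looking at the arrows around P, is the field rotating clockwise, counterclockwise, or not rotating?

Near P at (0.4, 1.0) the arrows circulate clockwise. The curl (z-component) there is about -4; negative curl means clockwise rotation.

clockwise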